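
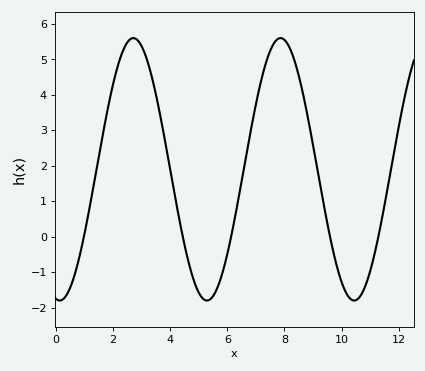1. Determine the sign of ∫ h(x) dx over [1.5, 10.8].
positive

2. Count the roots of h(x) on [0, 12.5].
5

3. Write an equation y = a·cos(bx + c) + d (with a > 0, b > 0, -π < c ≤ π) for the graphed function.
y = 3.7cos(1.2x + 3) + 1.9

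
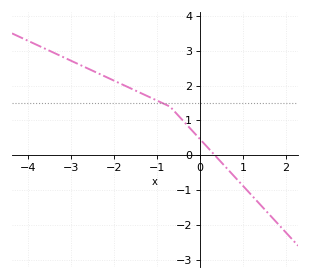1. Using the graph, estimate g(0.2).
0.2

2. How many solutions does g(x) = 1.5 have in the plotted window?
1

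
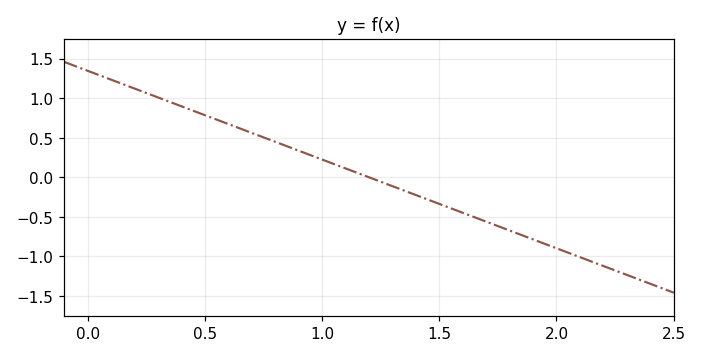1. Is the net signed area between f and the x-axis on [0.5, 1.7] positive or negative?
positive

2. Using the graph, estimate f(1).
0.224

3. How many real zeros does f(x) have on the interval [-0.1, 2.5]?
1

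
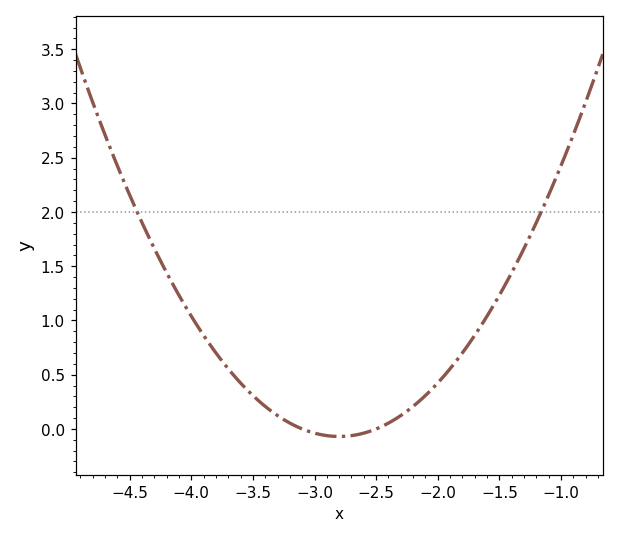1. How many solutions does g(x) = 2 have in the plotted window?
2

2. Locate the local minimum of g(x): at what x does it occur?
-2.8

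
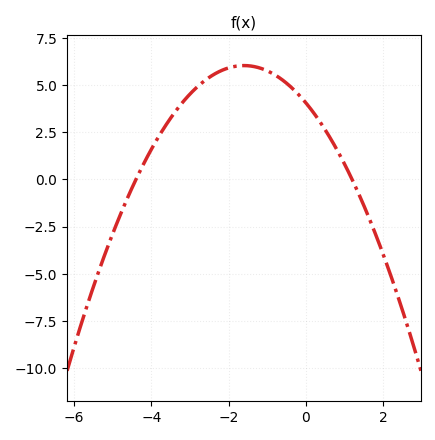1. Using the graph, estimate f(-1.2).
6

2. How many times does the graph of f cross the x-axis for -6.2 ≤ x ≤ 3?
2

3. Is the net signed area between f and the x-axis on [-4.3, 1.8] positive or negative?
positive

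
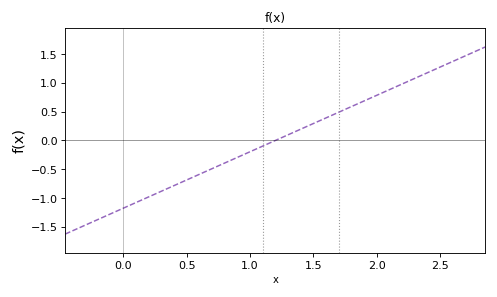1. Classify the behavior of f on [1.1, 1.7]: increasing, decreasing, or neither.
increasing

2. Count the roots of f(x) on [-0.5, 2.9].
1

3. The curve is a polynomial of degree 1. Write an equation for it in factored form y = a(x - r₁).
y = 0.98(x - 1.2)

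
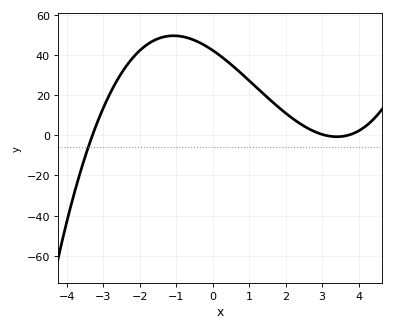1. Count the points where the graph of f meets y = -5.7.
1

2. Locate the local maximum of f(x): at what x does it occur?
-1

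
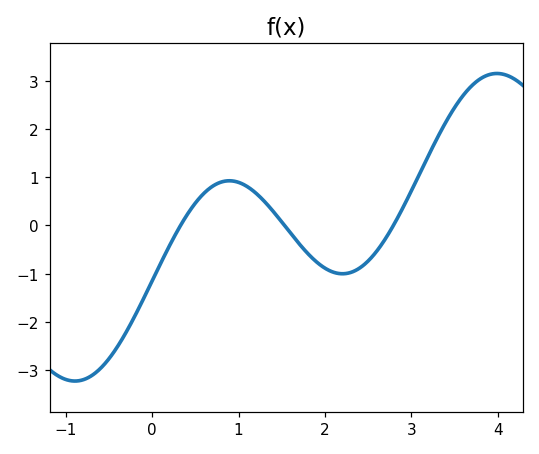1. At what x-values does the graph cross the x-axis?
0.3, 1.5, 2.8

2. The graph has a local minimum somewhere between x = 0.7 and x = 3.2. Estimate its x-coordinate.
2.2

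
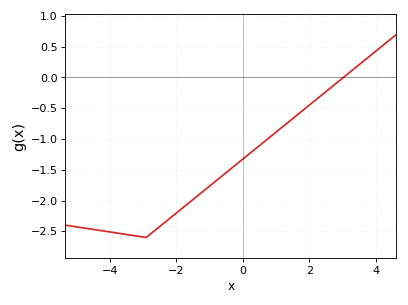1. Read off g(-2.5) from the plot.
-2.4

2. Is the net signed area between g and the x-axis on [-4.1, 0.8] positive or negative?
negative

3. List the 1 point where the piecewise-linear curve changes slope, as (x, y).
(-2.9, -2.6)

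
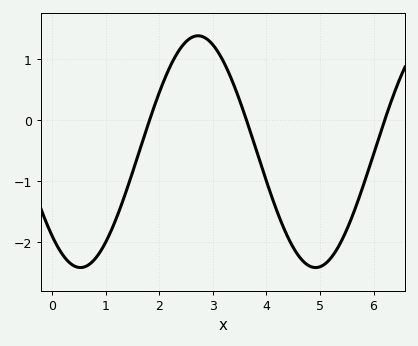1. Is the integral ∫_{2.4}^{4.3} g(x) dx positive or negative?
positive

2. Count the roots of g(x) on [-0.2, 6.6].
3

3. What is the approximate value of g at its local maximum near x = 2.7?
1.38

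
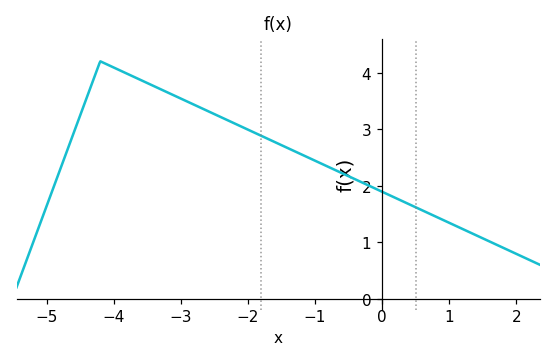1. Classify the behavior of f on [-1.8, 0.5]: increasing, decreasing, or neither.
decreasing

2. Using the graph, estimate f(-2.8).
3.4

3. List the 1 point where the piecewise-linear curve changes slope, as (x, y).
(-4.2, 4.2)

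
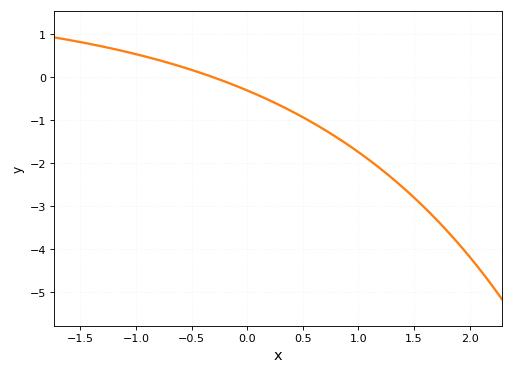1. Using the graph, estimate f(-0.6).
0.238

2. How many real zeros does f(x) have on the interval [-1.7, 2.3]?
1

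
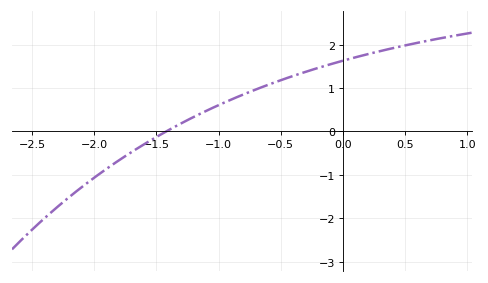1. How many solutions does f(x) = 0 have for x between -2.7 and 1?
1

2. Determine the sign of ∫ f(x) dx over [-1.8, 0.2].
positive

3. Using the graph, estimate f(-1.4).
0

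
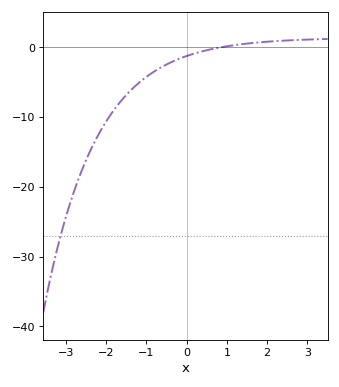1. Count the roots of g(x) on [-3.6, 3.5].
1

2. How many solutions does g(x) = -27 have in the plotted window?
1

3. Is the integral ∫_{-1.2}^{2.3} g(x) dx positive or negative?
negative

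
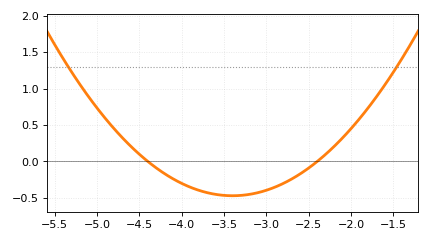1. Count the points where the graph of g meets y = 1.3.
2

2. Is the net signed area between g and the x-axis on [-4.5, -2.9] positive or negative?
negative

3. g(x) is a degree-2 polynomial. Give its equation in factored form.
y = 0.47(x + 4.4)(x + 2.4)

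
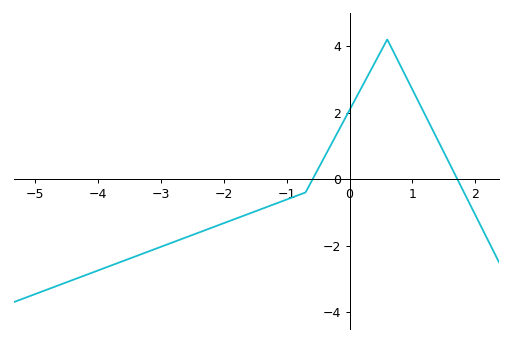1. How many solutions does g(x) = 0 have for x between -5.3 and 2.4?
2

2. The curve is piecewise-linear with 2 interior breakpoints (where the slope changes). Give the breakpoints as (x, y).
(-0.7, -0.4); (0.6, 4.2)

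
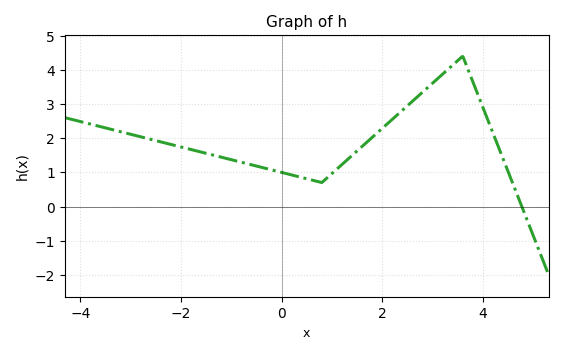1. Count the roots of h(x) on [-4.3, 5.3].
1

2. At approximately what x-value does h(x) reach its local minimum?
0.8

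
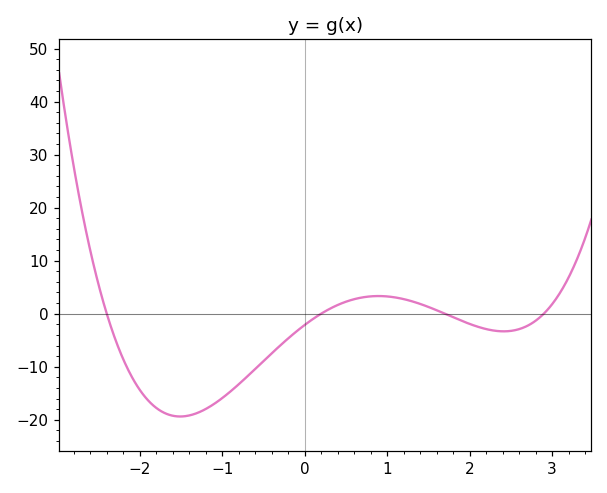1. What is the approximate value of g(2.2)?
-2.9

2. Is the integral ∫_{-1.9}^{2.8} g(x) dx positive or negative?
negative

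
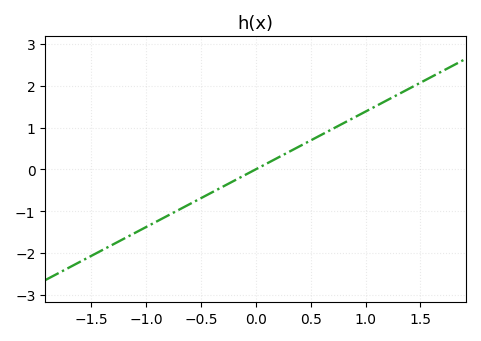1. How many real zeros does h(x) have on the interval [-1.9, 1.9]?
1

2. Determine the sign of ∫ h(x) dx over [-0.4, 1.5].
positive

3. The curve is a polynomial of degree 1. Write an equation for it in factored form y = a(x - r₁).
y = 1.38(x - 0)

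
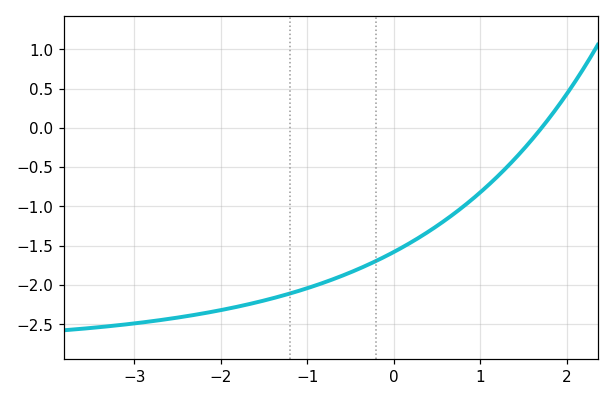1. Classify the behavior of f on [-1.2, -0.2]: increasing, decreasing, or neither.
increasing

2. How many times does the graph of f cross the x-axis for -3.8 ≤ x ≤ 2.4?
1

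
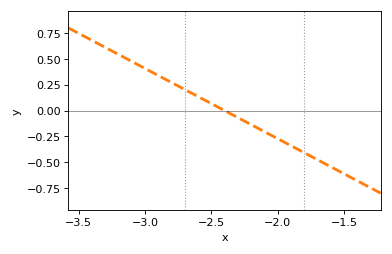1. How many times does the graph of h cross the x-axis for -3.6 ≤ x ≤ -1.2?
1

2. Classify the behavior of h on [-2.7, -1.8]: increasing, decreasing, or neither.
decreasing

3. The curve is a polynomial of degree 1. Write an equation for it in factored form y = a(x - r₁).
y = -0.68(x + 2.4)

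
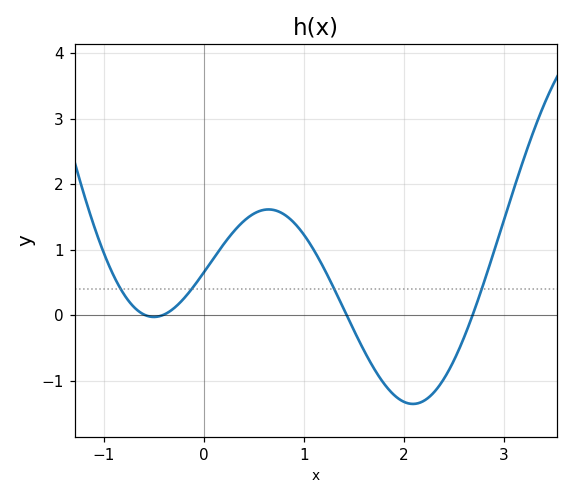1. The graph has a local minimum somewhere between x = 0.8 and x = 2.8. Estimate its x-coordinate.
2.09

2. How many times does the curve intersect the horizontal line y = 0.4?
4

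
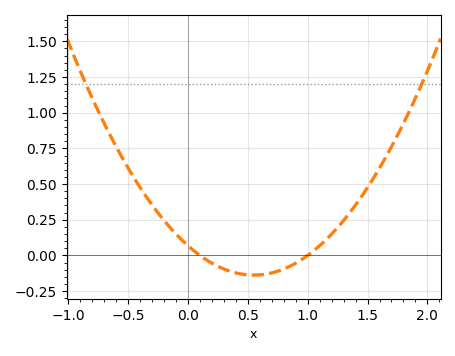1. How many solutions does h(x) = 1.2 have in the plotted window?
2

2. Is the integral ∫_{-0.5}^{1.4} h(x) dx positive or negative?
positive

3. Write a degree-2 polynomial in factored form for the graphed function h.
y = 0.68(x - 0.1)(x - 1)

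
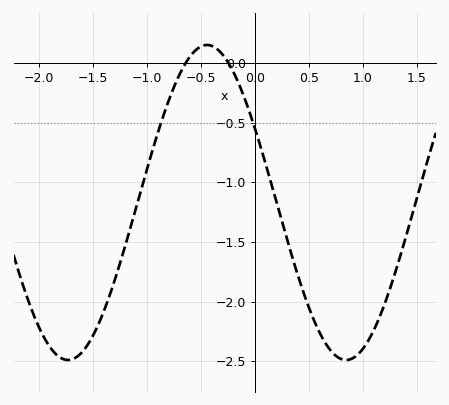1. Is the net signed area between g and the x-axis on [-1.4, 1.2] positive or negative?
negative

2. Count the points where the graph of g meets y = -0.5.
2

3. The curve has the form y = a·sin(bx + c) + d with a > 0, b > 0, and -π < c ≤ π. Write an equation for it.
y = 1.32sin(2.44x + 2.65) - 1.17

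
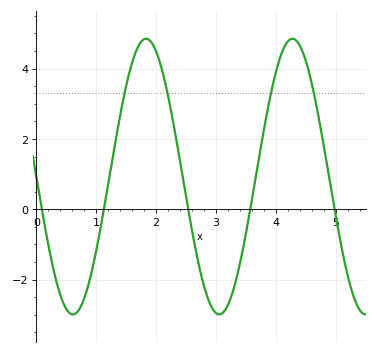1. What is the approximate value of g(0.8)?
-2.54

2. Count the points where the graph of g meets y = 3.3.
4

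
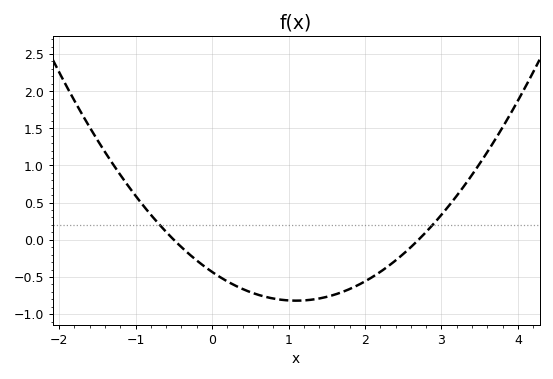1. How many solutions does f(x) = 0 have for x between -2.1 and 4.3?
2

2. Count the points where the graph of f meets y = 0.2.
2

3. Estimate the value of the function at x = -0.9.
0.461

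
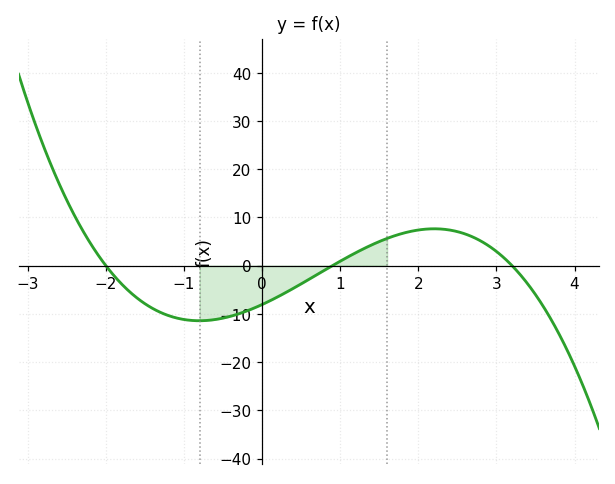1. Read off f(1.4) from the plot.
4.28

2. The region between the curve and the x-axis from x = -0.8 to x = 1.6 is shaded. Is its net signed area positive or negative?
negative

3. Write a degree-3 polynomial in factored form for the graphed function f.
y = -1.4(x + 2)(x - 0.9)(x - 3.2)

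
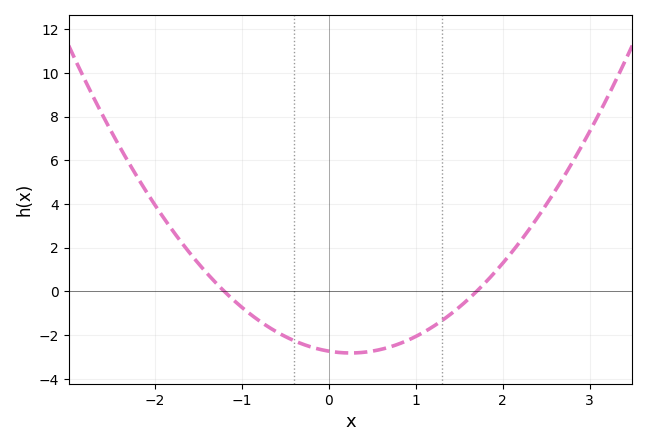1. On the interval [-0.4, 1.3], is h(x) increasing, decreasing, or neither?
neither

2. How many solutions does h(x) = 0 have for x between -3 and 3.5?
2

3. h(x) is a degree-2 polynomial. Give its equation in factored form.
y = 1.34(x + 1.2)(x - 1.7)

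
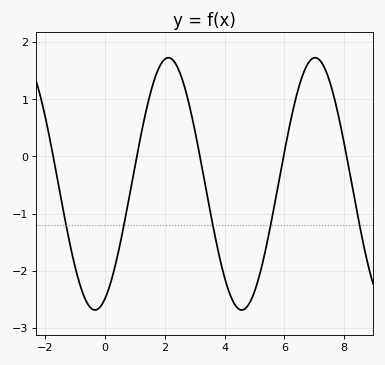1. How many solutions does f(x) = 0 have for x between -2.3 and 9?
5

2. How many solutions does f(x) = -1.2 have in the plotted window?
5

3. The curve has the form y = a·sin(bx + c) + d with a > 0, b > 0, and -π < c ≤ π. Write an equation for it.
y = 2.21sin(1.28x - 1.14) - 0.48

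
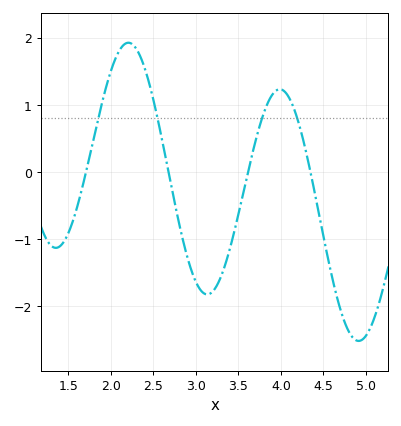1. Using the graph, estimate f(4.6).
-1.56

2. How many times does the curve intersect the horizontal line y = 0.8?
4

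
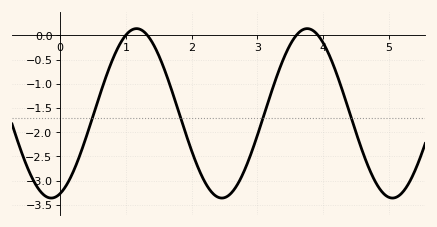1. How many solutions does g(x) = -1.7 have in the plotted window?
4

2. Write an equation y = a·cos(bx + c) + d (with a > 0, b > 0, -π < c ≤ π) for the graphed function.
y = 1.75cos(2.42x - 2.81) - 1.61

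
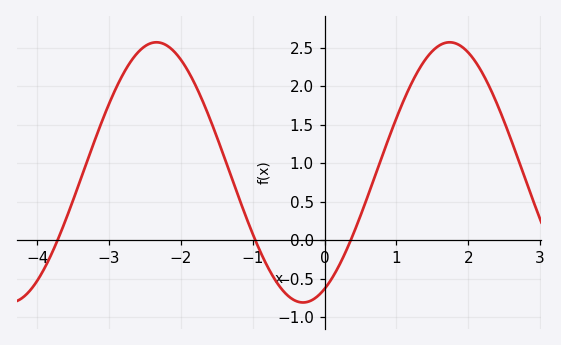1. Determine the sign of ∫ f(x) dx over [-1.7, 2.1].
positive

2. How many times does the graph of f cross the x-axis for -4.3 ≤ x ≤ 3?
3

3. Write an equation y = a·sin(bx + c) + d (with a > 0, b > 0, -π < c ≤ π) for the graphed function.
y = 1.69sin(1.5x - 1.1) + 0.88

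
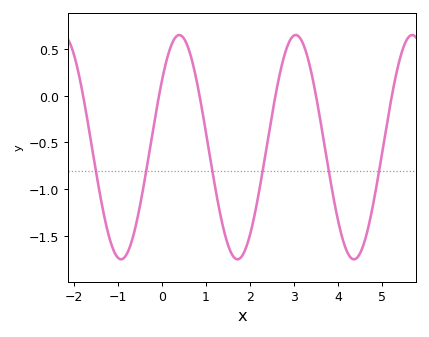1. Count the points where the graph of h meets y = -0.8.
6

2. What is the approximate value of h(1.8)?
-1.73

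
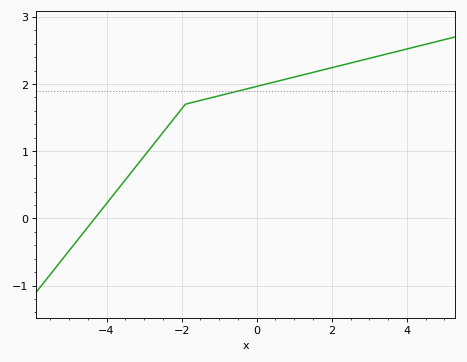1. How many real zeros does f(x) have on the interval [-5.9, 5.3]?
1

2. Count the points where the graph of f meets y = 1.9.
1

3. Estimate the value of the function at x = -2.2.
1.49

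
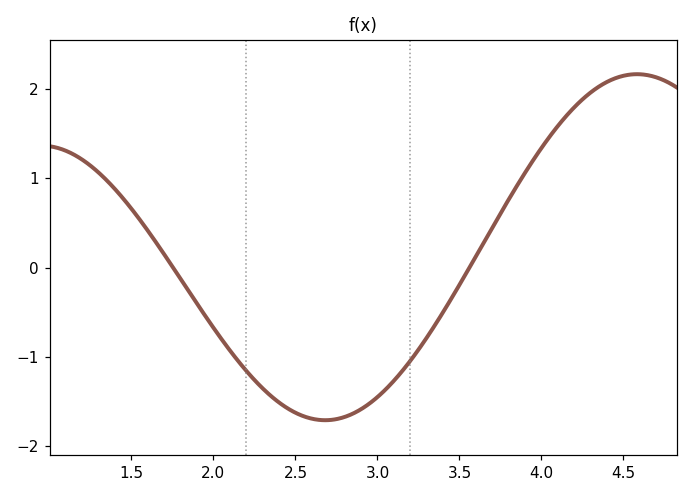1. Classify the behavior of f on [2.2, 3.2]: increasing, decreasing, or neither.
neither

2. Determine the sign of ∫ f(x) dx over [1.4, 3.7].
negative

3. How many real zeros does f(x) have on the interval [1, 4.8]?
2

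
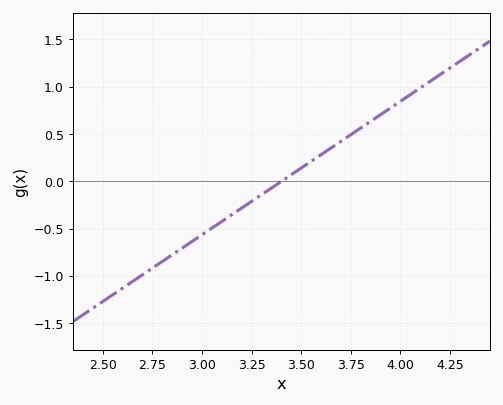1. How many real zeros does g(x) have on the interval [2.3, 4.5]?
1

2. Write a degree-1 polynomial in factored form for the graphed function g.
y = 1.41(x - 3.4)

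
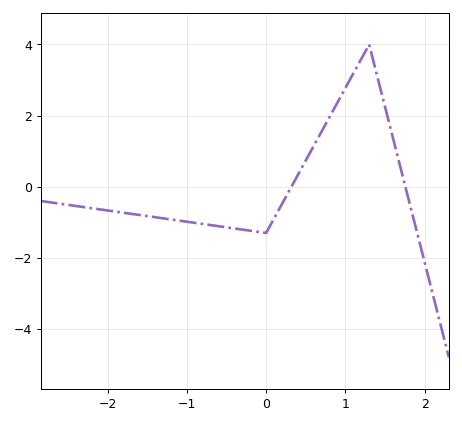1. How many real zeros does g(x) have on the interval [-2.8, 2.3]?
2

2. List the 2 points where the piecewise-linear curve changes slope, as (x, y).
(0, -1.3); (1.3, 4)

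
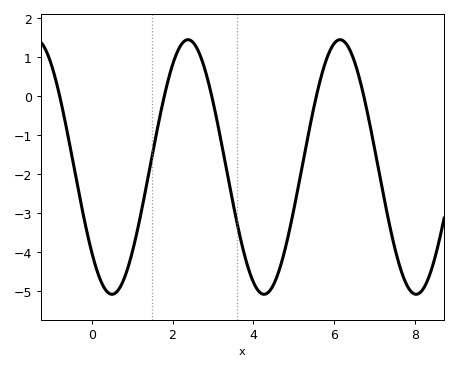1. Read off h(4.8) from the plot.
-3.86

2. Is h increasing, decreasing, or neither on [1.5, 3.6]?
neither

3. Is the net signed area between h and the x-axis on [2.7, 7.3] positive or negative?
negative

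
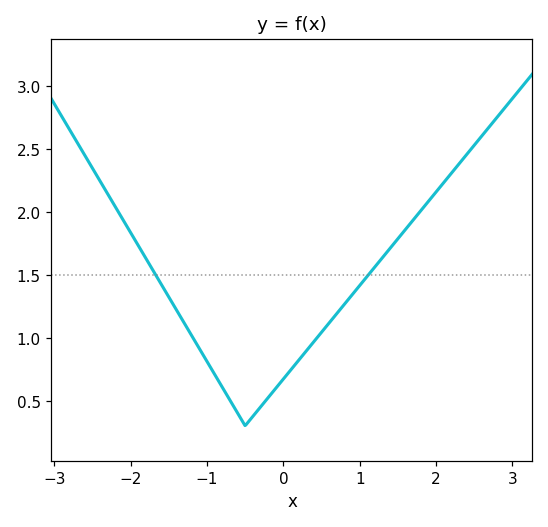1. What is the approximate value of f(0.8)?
1.27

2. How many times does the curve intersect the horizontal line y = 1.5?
2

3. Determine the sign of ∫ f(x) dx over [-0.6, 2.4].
positive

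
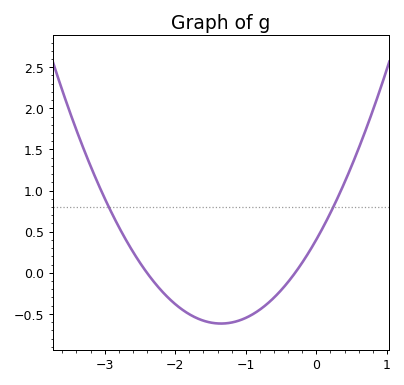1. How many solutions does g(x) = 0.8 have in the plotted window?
2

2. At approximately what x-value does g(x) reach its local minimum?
-1.35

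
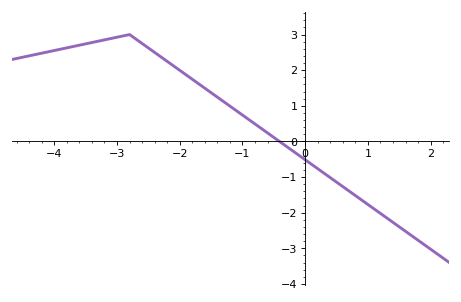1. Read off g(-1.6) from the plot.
1.49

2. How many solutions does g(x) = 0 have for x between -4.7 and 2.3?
1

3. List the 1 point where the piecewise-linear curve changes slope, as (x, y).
(-2.8, 3)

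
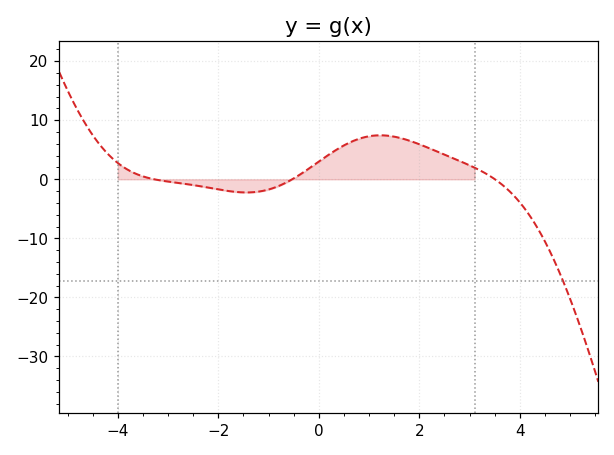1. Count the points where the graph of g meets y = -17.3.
1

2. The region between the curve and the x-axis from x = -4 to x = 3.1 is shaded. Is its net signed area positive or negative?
positive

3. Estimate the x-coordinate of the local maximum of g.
1.2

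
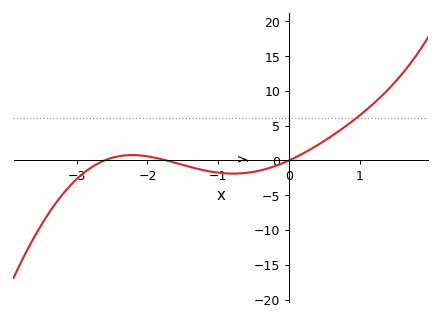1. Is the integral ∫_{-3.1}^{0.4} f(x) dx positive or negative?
negative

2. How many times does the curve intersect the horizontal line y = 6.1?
1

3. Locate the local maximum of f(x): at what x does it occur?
-2.2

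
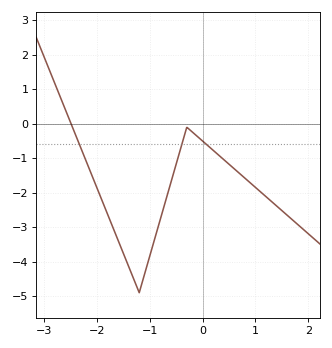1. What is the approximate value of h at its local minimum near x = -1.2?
-4.9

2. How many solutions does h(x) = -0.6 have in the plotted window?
3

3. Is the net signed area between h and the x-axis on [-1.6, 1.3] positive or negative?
negative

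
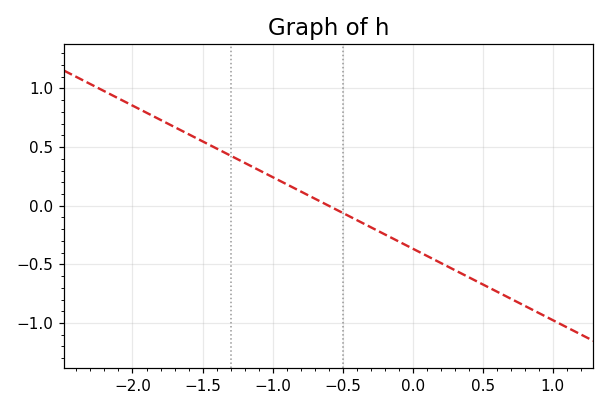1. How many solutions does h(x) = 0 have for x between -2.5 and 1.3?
1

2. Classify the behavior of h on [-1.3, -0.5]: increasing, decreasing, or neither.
decreasing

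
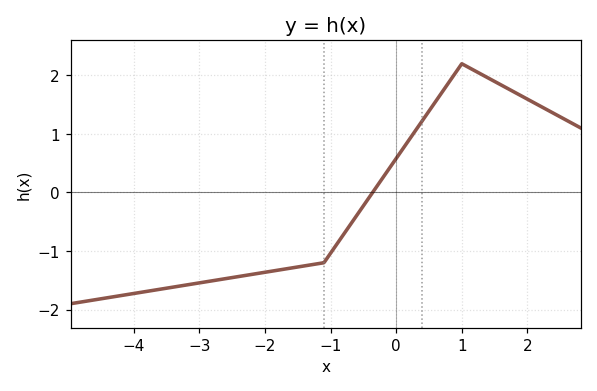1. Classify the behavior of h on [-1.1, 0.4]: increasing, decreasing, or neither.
increasing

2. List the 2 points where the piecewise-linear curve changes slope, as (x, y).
(-1.1, -1.2); (1, 2.2)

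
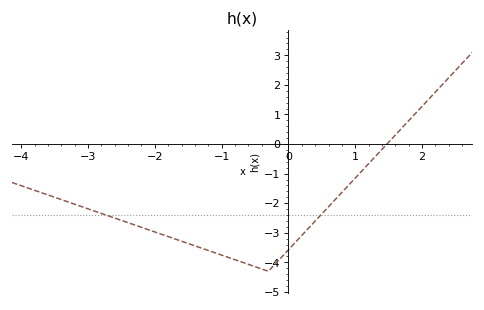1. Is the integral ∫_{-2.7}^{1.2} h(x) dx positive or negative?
negative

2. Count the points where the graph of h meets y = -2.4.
2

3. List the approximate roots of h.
1.5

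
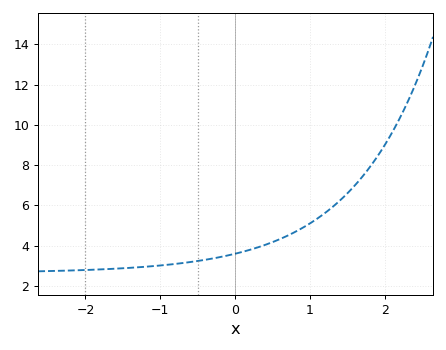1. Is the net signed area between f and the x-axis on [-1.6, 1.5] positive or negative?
positive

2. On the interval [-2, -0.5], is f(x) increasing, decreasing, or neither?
increasing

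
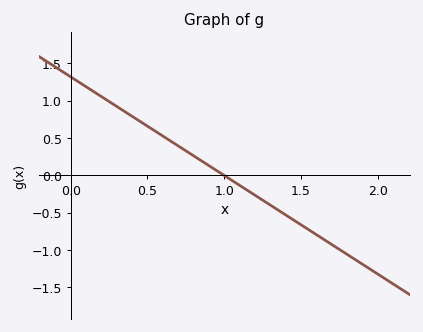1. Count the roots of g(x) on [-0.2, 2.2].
1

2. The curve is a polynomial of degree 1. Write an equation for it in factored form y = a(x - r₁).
y = -1.32(x - 1)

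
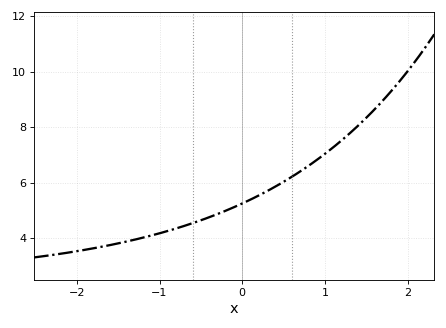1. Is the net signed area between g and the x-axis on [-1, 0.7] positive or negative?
positive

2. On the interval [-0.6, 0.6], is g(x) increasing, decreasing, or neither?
increasing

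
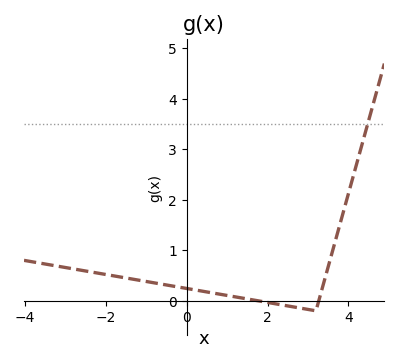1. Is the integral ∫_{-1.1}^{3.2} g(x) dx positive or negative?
positive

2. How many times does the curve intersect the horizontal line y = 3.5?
1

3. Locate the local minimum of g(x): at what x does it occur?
3.2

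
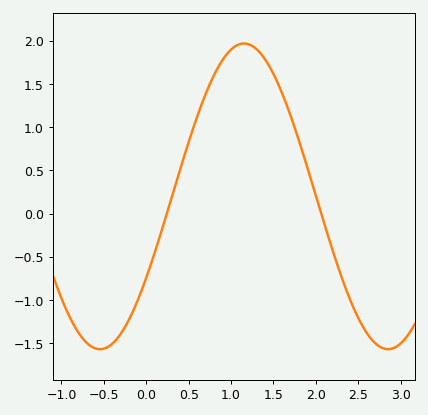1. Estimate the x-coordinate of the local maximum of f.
1.2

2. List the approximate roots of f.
0.2, 2.1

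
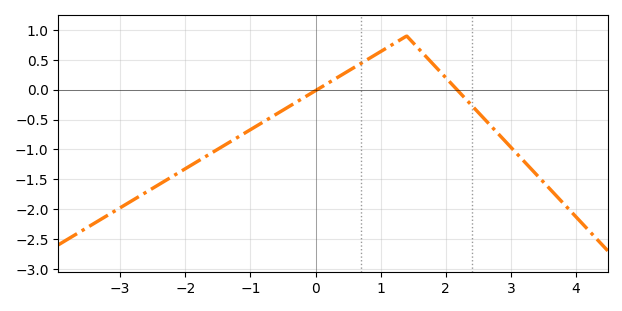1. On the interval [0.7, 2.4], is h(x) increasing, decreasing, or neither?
neither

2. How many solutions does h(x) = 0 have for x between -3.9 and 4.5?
2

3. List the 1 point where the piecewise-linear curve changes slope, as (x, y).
(1.4, 0.9)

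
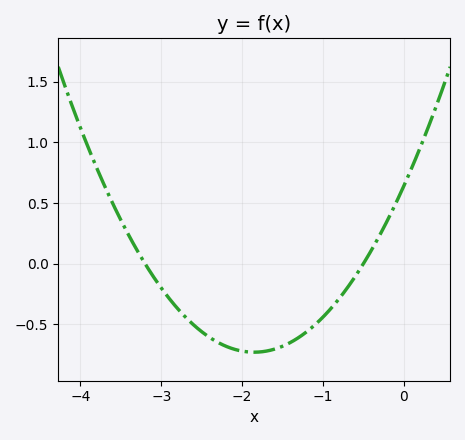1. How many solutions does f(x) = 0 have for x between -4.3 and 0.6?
2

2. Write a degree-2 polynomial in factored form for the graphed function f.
y = 0.4(x + 3.2)(x + 0.5)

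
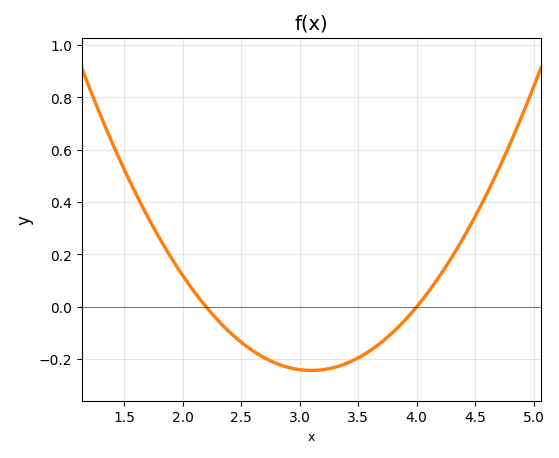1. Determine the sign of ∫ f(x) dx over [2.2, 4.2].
negative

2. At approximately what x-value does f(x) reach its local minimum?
3.1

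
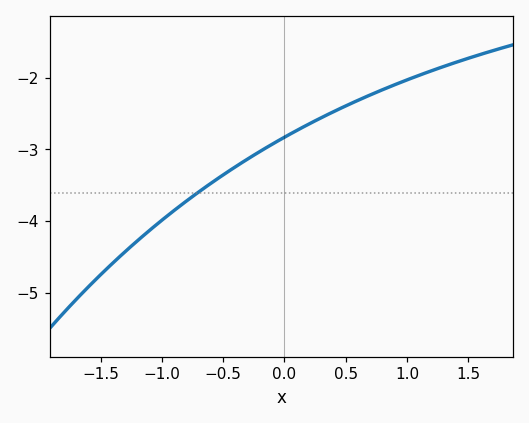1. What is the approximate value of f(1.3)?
-1.8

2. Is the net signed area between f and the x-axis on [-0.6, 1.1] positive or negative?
negative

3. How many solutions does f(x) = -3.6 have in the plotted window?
1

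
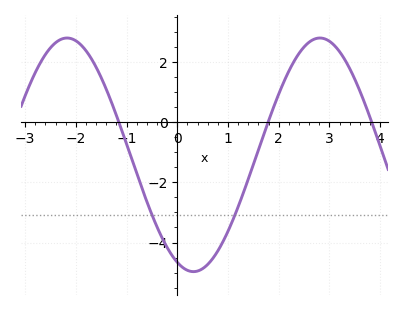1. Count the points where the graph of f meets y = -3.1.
2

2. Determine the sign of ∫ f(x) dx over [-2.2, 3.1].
negative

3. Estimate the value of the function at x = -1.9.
2.58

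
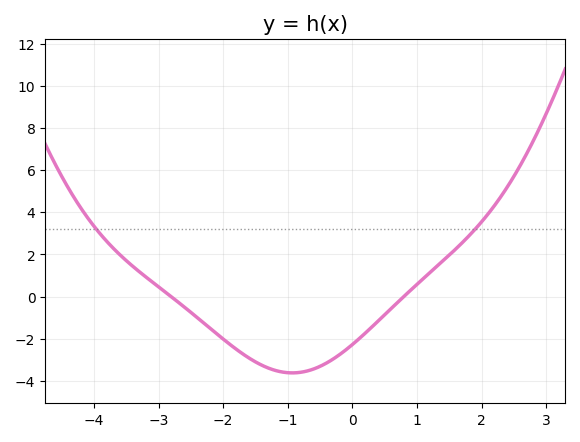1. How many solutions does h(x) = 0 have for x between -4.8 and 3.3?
2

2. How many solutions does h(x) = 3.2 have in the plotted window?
2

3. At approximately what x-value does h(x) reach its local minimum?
-1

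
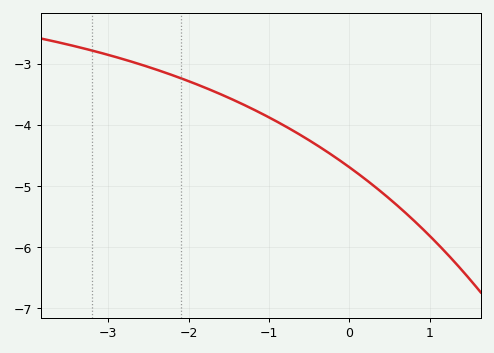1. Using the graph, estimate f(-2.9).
-2.89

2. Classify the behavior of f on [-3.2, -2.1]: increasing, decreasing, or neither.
decreasing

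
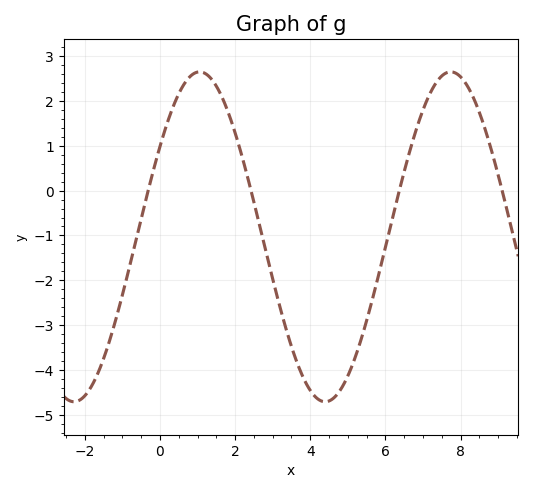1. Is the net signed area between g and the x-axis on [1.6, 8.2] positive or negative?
negative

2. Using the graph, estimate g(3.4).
-3.21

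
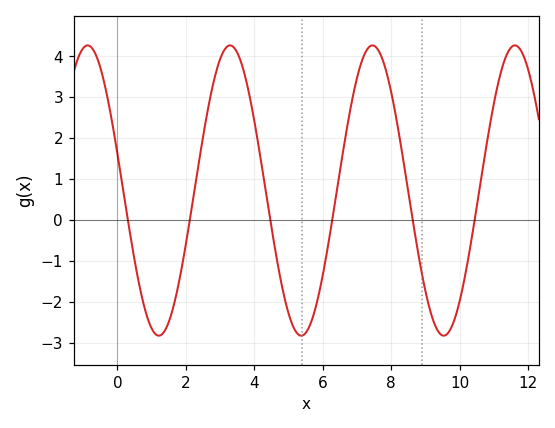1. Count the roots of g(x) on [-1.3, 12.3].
6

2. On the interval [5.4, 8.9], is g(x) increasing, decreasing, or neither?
neither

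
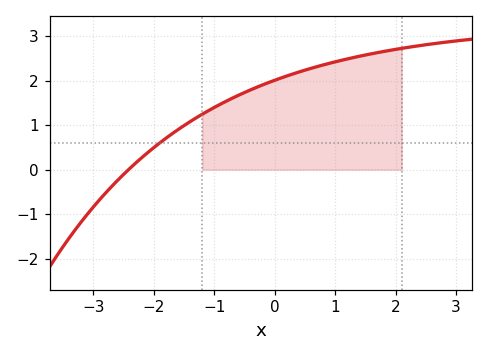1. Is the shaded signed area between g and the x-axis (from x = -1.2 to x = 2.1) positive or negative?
positive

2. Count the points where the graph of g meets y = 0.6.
1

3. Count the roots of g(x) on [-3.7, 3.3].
1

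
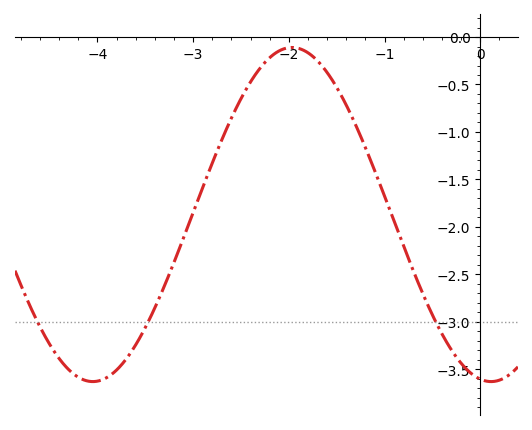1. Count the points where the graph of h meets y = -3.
3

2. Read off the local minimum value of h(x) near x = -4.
-3.65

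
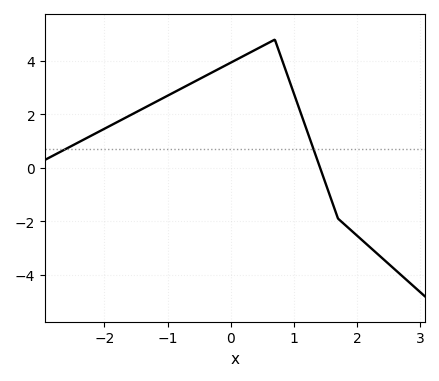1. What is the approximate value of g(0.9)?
3.46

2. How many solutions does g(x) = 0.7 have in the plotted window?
2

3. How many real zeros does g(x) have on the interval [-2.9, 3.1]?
1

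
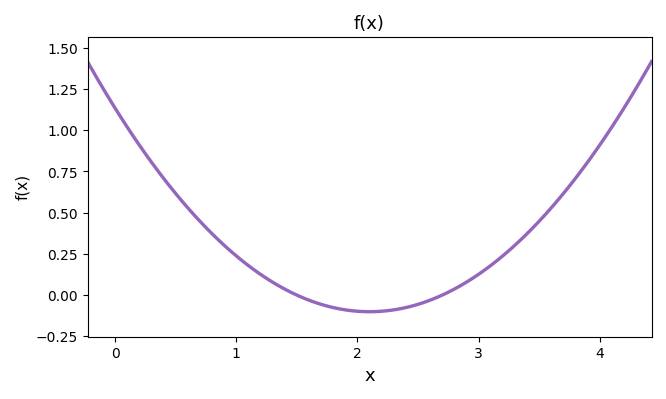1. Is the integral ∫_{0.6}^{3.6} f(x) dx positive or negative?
positive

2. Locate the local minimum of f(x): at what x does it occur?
2.1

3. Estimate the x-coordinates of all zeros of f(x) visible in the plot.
1.5, 2.7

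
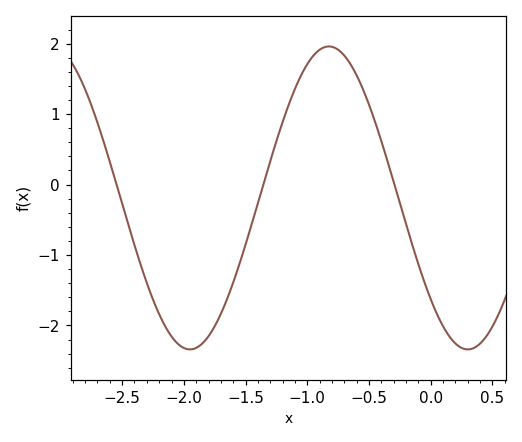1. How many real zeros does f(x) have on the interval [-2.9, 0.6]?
3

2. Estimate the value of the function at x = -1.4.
-0.3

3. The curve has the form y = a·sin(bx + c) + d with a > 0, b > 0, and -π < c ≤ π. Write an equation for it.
y = 2.15sin(2.8x - 2.4) - 0.19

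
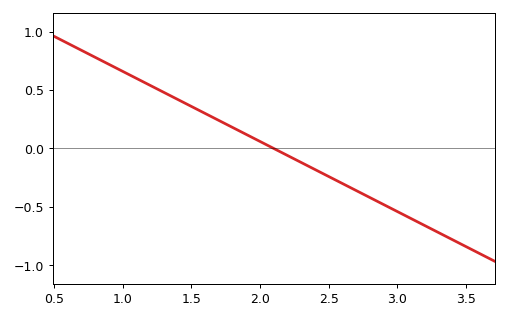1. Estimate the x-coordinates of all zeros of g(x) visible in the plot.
2.1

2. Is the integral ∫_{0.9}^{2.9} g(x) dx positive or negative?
positive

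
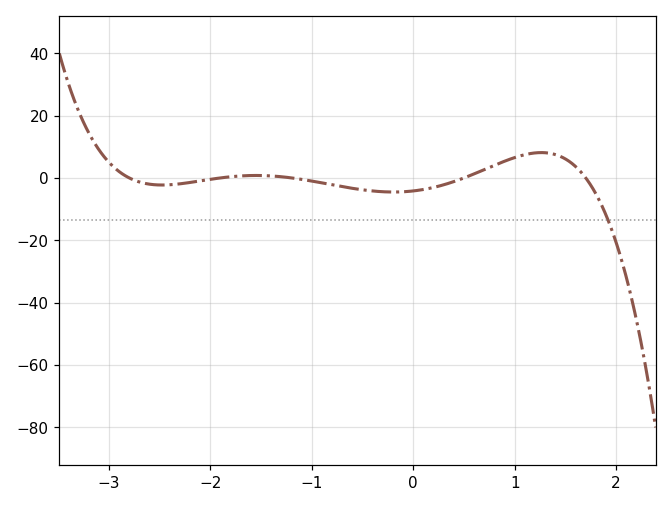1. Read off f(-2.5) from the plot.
-2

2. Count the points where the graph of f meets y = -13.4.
1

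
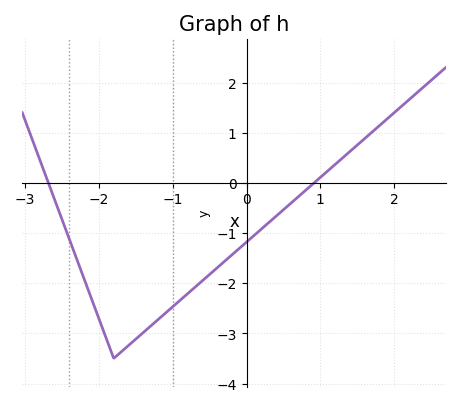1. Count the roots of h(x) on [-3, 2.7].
2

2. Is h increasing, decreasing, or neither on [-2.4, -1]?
neither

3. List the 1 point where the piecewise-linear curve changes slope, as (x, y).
(-1.8, -3.5)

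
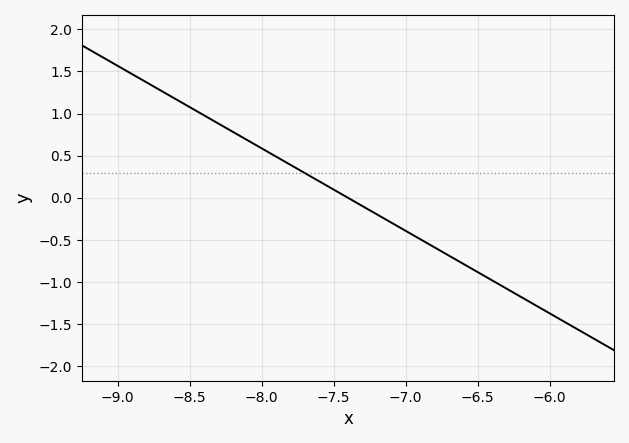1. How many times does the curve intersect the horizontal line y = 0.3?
1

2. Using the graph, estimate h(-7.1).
-0.294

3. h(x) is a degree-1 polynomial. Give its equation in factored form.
y = -0.98(x + 7.4)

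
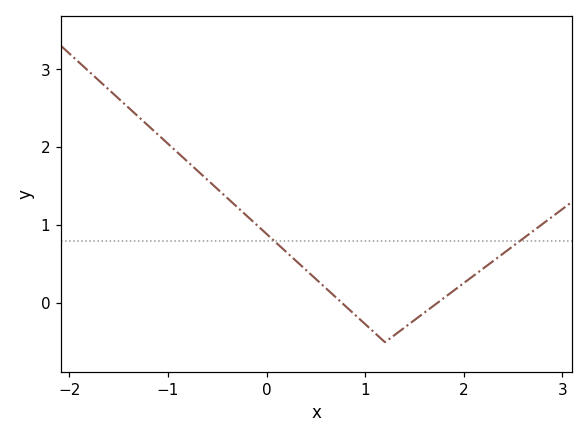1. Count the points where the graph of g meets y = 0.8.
2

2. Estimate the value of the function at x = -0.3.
1.2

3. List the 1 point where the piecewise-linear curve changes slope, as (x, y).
(1.2, -0.5)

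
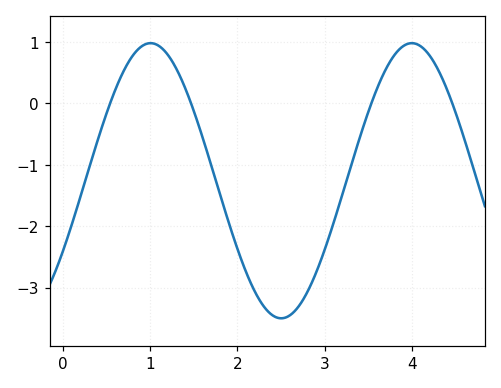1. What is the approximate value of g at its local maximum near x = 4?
0.98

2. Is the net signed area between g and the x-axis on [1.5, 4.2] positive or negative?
negative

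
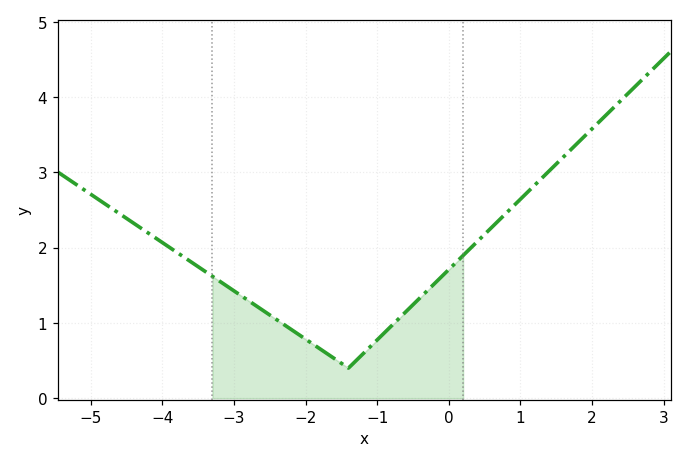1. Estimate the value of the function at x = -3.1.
1.5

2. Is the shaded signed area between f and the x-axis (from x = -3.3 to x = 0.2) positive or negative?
positive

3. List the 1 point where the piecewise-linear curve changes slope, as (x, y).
(-1.4, 0.4)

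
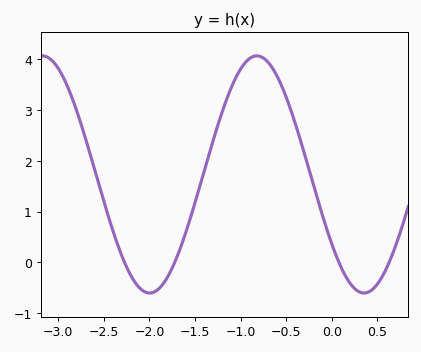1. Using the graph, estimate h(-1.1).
3.44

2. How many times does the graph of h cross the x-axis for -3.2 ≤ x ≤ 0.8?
4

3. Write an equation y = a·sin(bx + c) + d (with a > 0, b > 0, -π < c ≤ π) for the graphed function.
y = 2.33sin(2.67x - 2.52) + 1.73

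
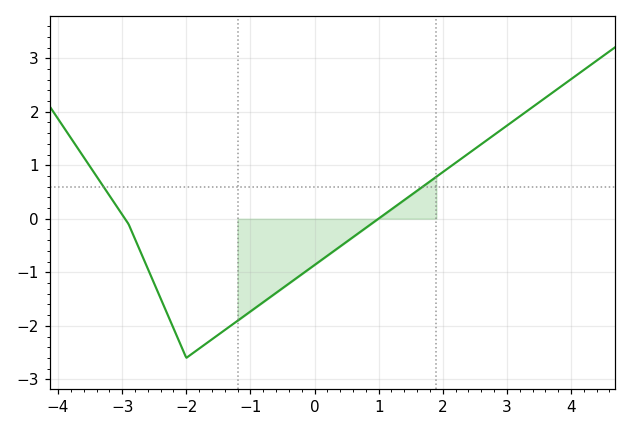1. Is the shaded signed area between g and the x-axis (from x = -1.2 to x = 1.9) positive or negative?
negative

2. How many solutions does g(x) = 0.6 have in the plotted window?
2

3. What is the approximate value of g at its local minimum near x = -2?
-2.6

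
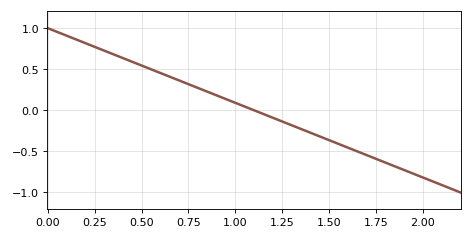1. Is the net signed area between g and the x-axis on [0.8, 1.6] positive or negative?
negative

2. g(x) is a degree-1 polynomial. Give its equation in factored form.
y = -0.91(x - 1.1)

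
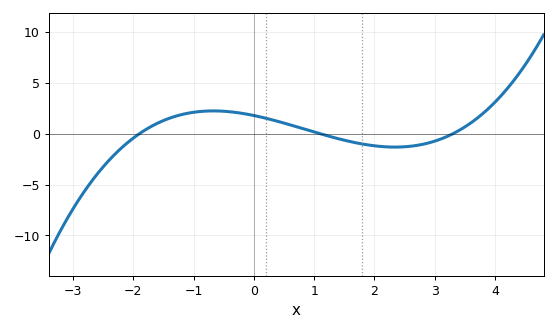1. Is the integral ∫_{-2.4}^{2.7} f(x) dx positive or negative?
positive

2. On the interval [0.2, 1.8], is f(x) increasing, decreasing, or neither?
decreasing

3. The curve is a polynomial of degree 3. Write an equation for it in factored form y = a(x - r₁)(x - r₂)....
y = 0.26(x + 1.9)(x - 1.1)(x - 3.3)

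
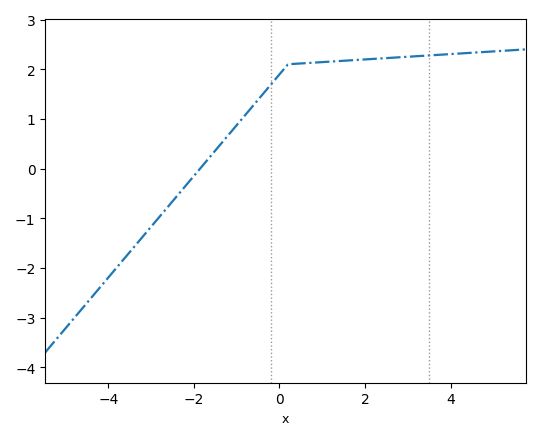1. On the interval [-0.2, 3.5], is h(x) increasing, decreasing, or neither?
increasing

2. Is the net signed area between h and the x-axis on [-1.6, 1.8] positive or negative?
positive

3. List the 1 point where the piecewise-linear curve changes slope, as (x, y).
(0.2, 2.1)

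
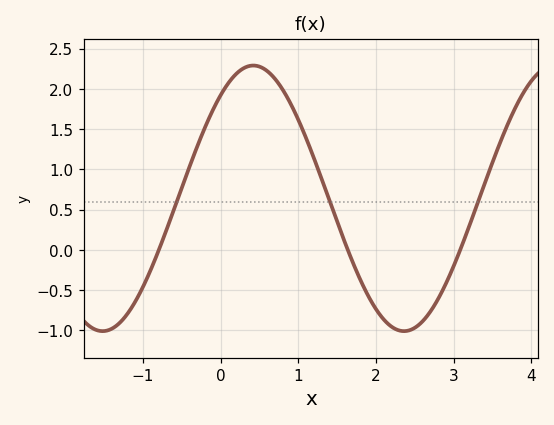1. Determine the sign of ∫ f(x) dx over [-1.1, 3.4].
positive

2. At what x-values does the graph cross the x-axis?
-0.795, 1.64, 3.08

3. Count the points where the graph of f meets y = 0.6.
3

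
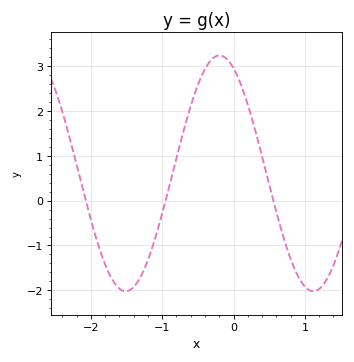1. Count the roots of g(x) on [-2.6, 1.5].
3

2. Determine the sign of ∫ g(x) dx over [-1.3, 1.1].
positive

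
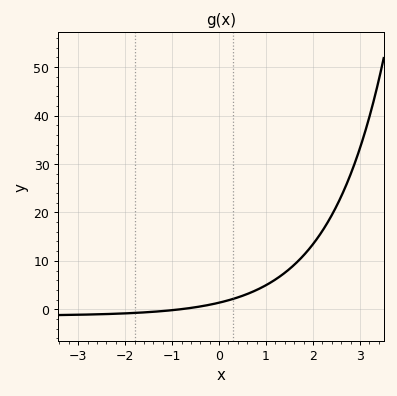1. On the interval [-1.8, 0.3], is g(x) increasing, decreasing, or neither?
increasing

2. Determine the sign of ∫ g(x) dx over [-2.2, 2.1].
positive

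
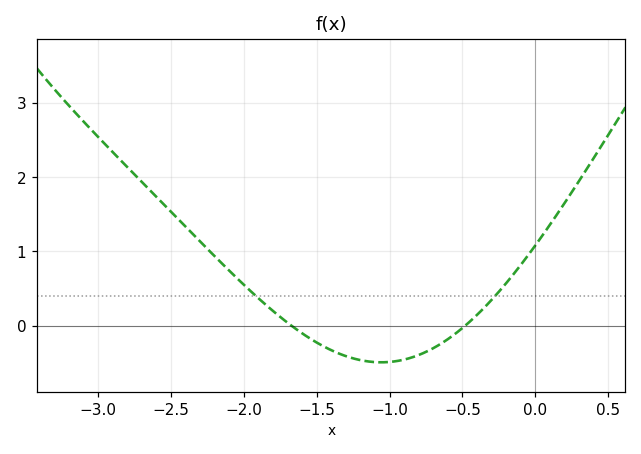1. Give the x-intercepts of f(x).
-1.7, -0.5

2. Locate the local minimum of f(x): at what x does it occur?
-1.1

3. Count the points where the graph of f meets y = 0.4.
2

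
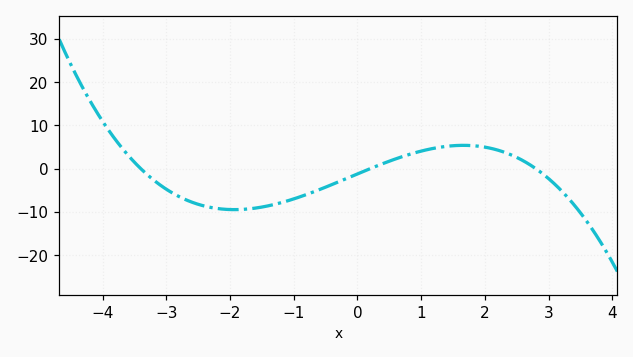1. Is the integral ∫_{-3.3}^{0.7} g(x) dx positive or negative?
negative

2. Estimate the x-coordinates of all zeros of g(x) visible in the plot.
-3.4, 0.2, 2.8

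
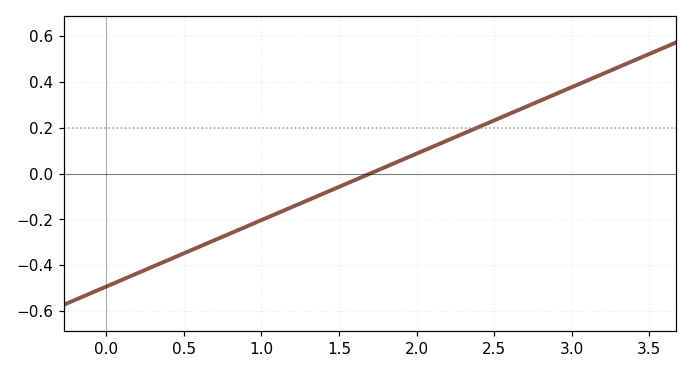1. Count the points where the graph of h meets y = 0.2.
1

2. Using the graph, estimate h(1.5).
-0.058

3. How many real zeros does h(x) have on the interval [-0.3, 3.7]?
1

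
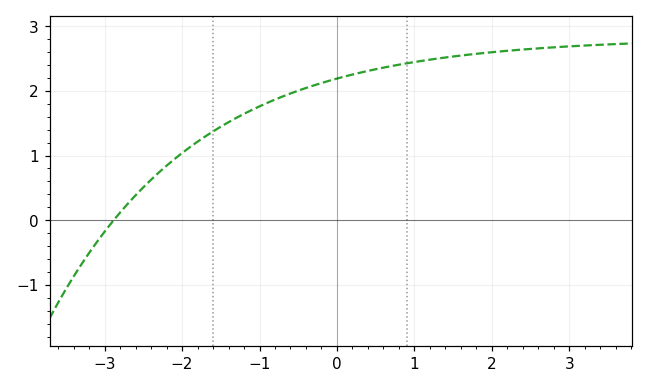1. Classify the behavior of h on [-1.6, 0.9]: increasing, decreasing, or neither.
increasing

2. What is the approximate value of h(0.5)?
2.3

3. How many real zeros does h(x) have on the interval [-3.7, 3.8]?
1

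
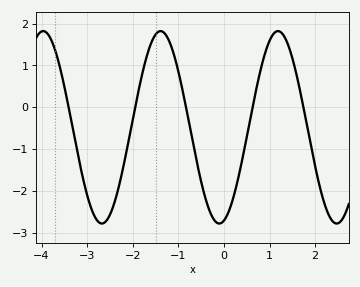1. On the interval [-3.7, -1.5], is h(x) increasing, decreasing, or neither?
neither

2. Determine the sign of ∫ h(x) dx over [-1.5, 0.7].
negative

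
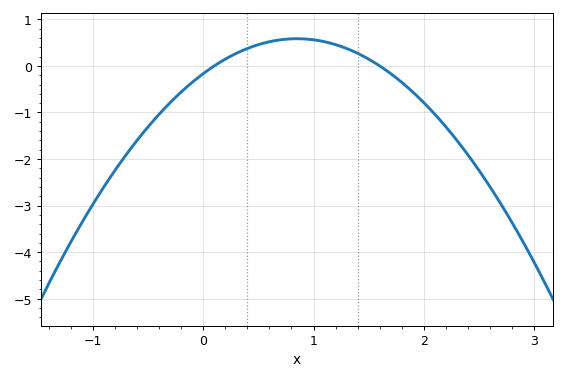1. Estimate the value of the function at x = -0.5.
-1.31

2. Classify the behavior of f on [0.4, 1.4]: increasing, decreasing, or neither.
neither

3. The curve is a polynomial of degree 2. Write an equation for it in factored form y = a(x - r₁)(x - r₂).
y = -1.04(x - 0.1)(x - 1.6)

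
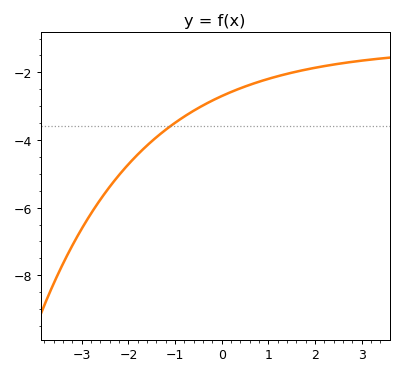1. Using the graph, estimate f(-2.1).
-4.8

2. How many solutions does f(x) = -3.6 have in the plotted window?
1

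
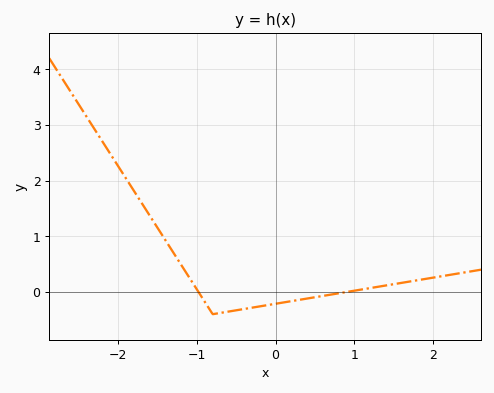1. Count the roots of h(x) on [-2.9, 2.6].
2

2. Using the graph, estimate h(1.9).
0.233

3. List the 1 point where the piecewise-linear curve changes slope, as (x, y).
(-0.8, -0.4)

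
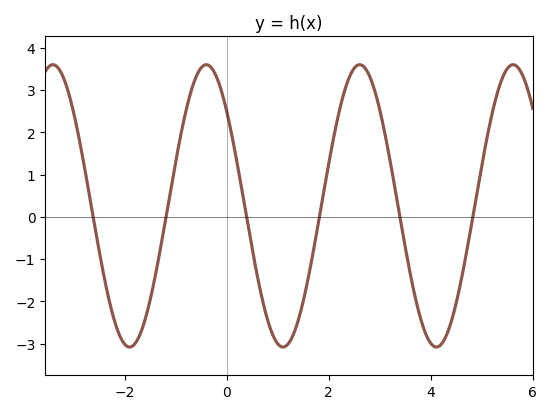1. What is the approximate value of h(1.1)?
-3.08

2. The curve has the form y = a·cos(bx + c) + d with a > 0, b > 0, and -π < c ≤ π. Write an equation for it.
y = 3.34cos(2.09x + 0.832) + 0.26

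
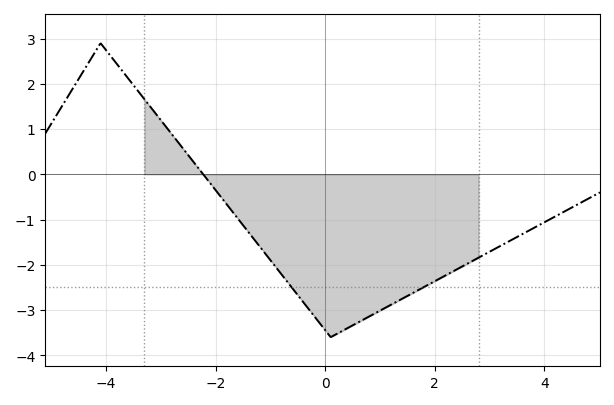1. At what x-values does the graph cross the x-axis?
-2.23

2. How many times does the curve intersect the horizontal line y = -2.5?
2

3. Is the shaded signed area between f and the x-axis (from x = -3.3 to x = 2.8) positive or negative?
negative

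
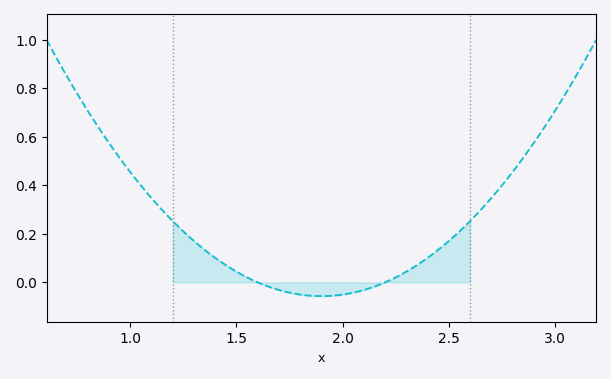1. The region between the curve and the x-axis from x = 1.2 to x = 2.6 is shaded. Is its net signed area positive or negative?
positive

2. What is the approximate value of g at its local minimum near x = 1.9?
-0.057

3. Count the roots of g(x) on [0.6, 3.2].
2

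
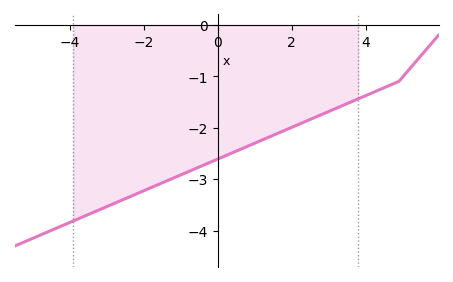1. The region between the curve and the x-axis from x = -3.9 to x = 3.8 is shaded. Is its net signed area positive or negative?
negative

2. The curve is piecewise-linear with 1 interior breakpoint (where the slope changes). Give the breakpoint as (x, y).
(4.9, -1.1)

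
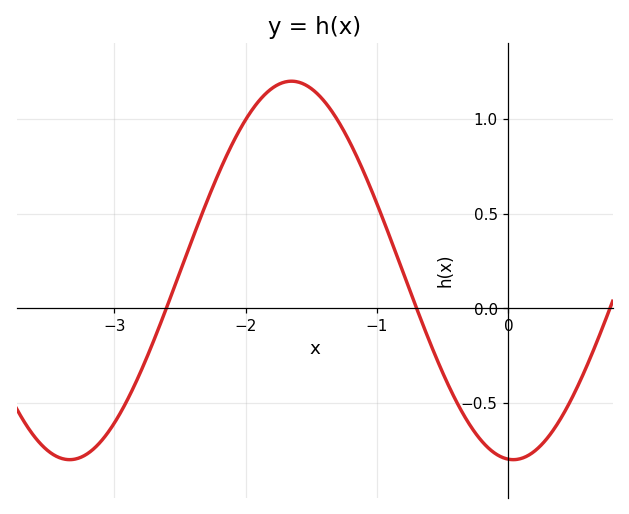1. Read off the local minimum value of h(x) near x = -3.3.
-0.8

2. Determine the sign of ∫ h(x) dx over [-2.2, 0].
positive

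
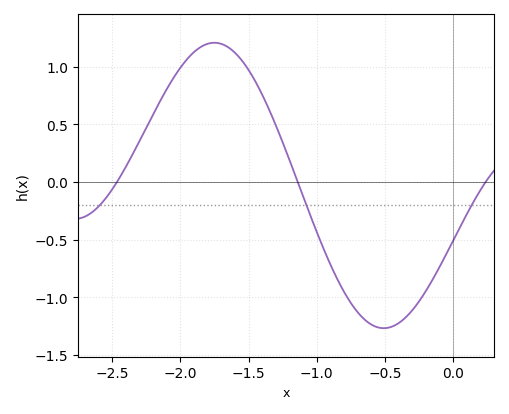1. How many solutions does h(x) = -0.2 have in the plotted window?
3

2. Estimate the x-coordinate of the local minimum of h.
-0.5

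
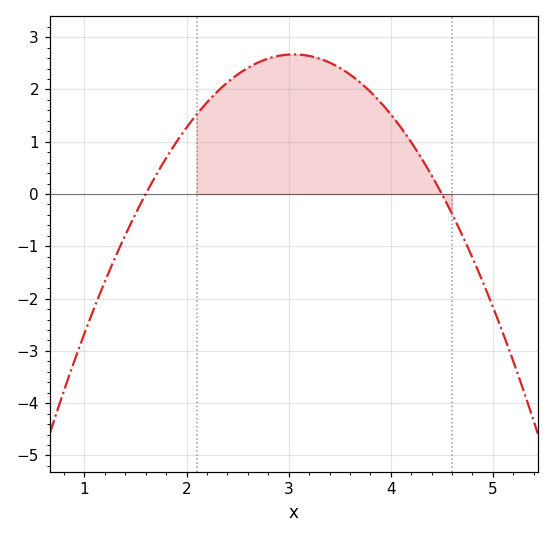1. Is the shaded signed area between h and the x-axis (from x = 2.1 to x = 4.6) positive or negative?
positive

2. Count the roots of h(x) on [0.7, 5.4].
2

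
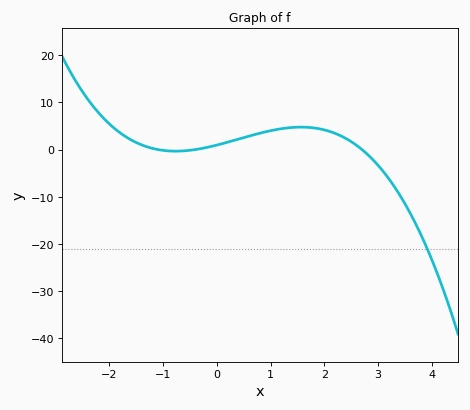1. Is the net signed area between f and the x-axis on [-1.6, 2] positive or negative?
positive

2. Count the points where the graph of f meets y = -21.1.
1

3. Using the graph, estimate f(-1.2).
0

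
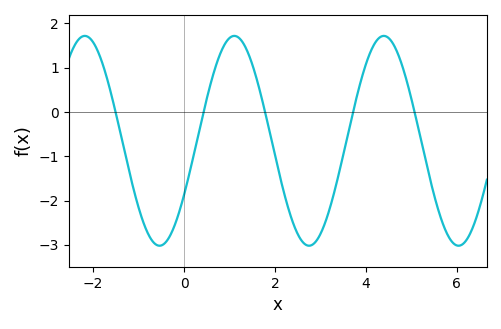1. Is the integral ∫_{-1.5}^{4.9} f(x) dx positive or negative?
negative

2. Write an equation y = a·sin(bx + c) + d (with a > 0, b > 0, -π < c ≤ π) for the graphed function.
y = 2.37sin(1.91x - 0.54) - 0.65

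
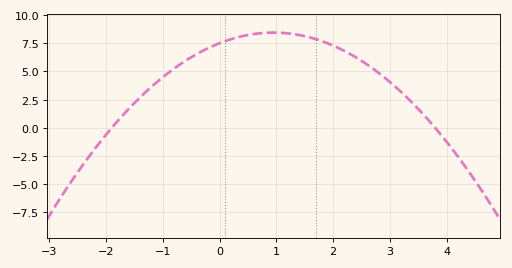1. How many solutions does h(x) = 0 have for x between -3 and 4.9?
2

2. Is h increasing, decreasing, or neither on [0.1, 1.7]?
neither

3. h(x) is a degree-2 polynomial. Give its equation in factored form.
y = -1.04(x + 1.9)(x - 3.8)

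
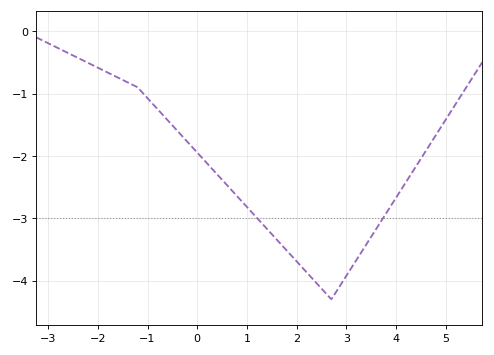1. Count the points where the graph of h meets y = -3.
2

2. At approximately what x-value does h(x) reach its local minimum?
2.6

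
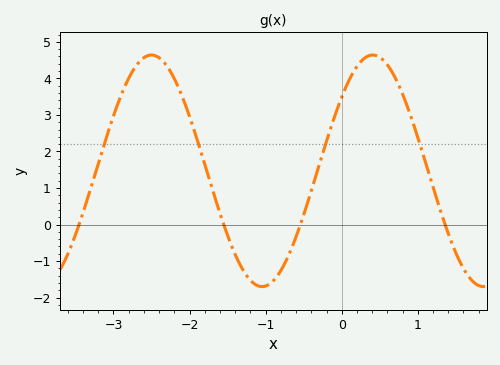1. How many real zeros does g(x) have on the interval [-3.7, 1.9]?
4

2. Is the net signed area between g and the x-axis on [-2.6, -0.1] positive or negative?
positive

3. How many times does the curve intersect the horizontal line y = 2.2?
4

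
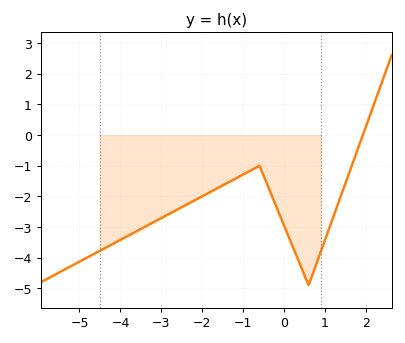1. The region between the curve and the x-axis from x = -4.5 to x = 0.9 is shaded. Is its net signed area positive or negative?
negative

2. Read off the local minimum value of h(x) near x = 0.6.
-4.9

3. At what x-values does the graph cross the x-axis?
1.92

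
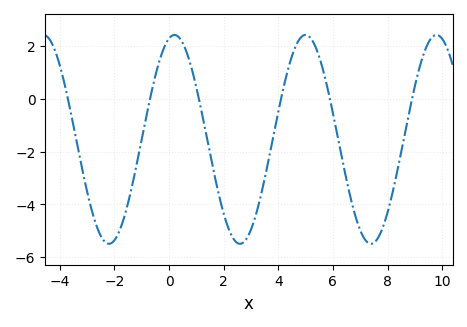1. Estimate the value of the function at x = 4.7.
2.13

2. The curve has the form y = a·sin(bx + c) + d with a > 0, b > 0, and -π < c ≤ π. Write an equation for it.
y = 3.96sin(1.31x + 1.31) - 1.54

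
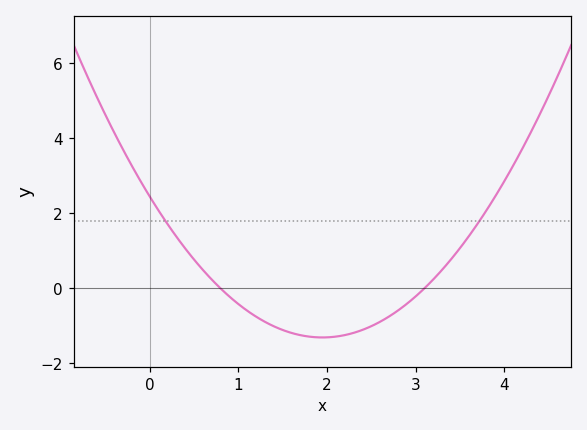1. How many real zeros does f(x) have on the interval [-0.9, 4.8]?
2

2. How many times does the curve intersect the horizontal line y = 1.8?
2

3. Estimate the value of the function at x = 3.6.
1.39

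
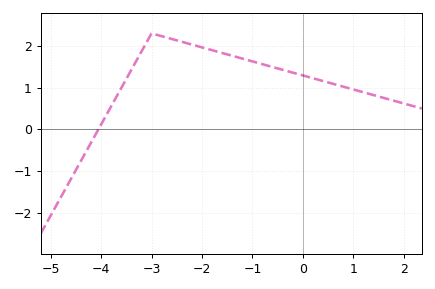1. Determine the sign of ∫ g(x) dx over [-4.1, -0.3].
positive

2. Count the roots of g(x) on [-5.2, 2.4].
1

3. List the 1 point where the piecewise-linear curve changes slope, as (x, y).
(-3, 2.3)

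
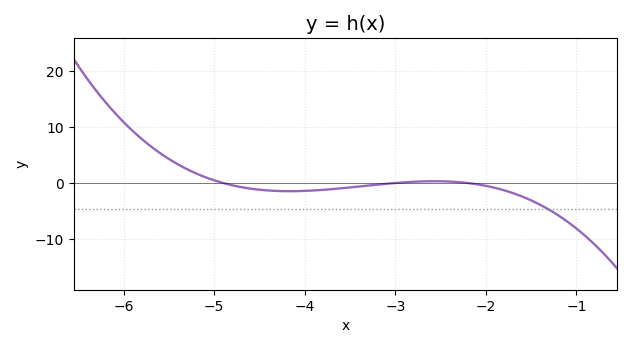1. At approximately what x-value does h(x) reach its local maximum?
-2.57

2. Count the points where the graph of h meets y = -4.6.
1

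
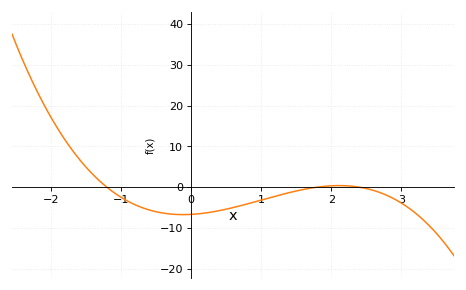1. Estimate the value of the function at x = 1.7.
0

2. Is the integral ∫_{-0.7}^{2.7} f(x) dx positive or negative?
negative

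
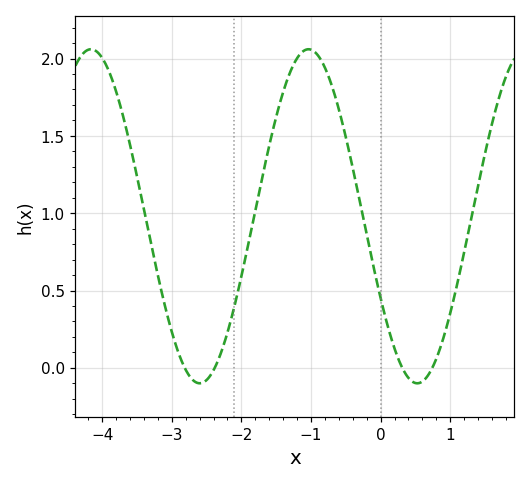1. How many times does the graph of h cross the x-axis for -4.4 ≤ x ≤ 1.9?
4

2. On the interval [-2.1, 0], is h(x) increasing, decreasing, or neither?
neither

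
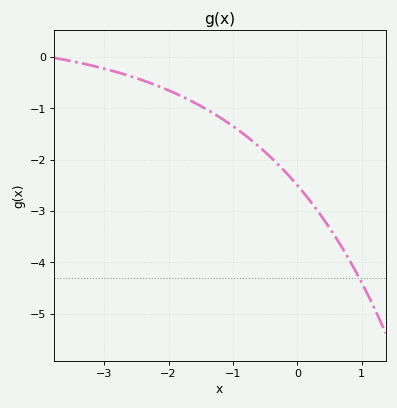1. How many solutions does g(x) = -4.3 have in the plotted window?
1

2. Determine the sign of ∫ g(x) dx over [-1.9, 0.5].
negative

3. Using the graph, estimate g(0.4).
-3.1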